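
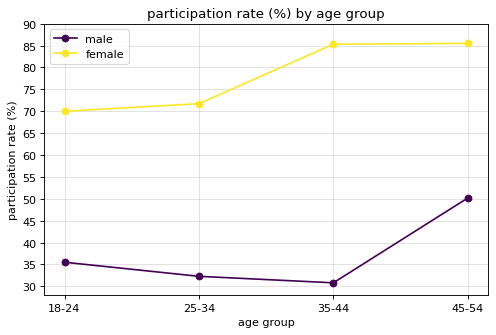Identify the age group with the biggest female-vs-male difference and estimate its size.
35-44, ≈ 55 %

35-44: female ≈ 85, male ≈ 30 → gap ≈ 55. Next-largest (25-34) is only ≈ 40.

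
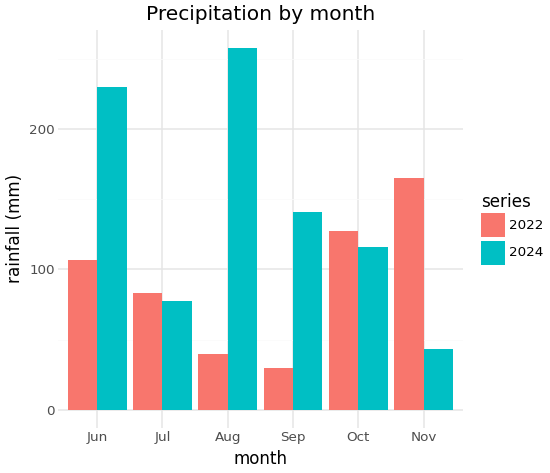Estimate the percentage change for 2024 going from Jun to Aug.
≈ +11.1%

Jun ≈ 225, Aug ≈ 250; (250 − 225) / 225 ≈ +11.1%.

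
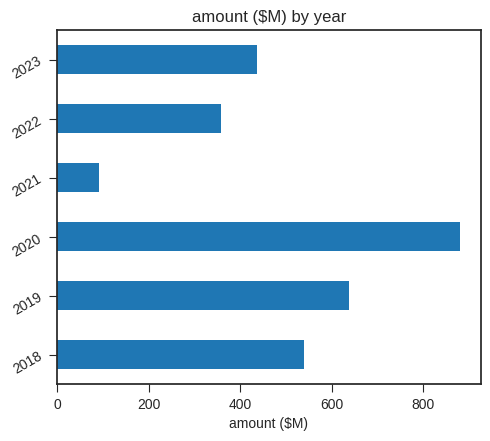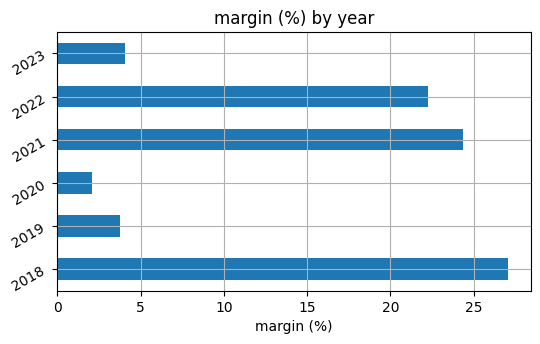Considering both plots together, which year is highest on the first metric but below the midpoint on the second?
Chart 2 median margin (%) ≈ 15; below-median years: 2019, 2020, 2023. Among those, 2020 has the highest amount ($M) (≈ 900).

2020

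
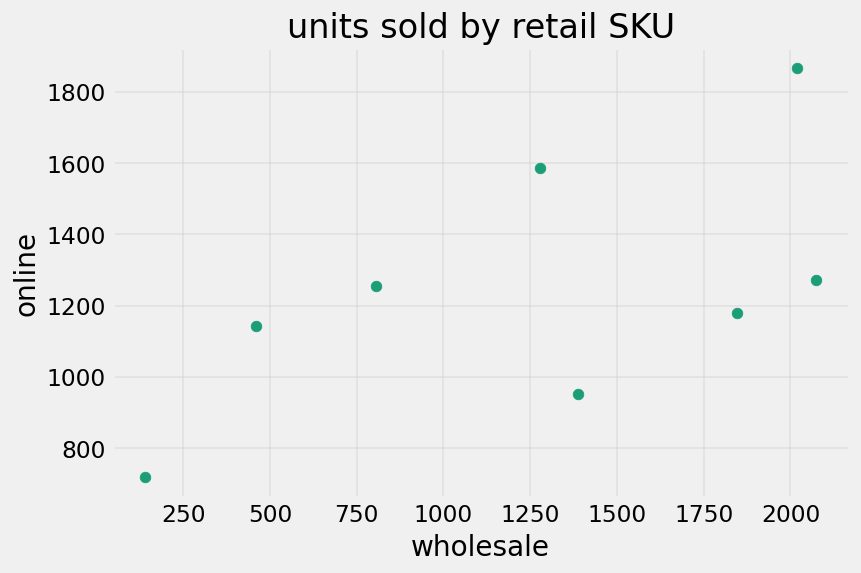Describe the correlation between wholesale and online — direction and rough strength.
positive, moderate

Points are positively correlated; moderate (|r| ≈ 0.6).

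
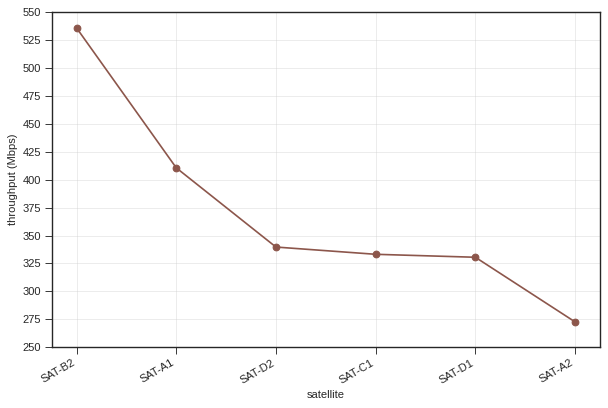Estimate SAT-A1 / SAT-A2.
≈ 1.45×

SAT-A1 ≈ 400, SAT-A2 ≈ 275; 400/275 ≈ 1.45.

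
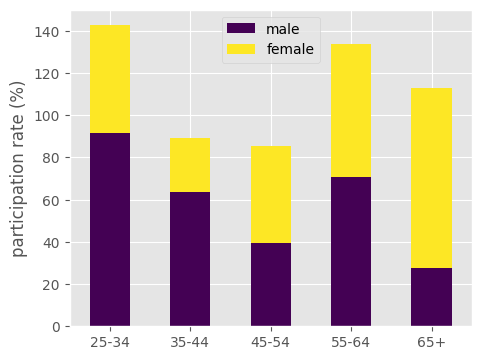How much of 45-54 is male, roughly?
≈ 40

male top ≈ 40, bottom ≈ 0; segment ≈ 40.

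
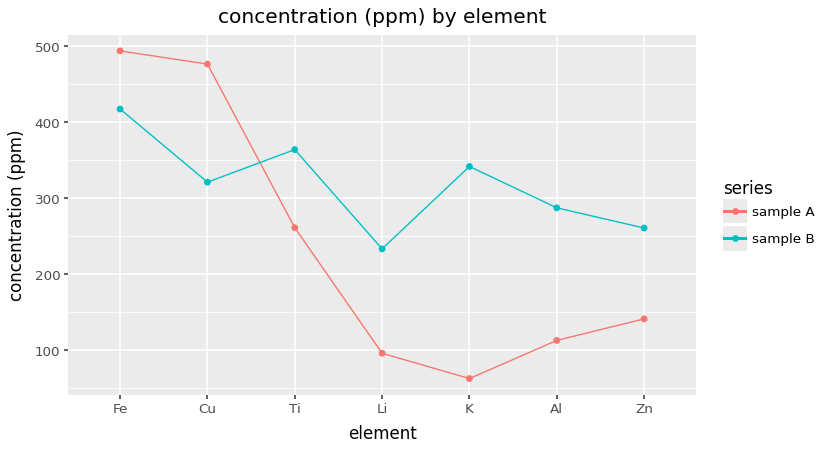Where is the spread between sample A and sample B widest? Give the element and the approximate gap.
K: sample A ≈ 50, sample B ≈ 350 → gap ≈ 300. Next-largest (Al) is only ≈ 200.

K, ≈ 300 ppm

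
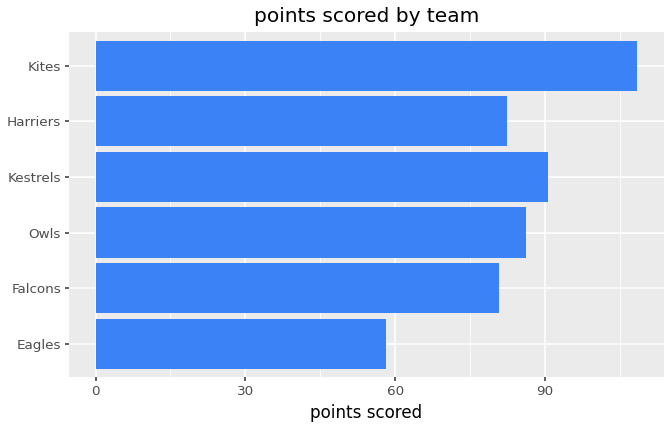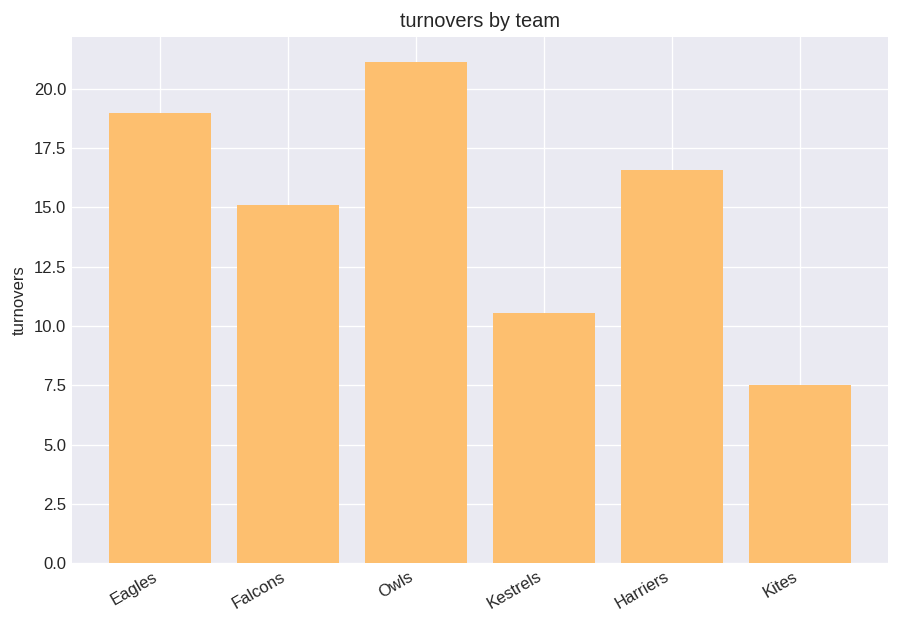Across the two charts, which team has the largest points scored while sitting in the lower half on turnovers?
Chart 2 median turnovers ≈ 16; below-median teams: Falcons, Kestrels, Kites. Among those, Kites has the highest points scored (≈ 110).

Kites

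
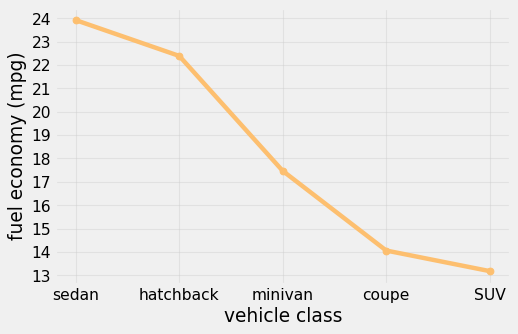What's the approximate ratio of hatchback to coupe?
≈ 1.57×

hatchback ≈ 22, coupe ≈ 14; 22/14 ≈ 1.57.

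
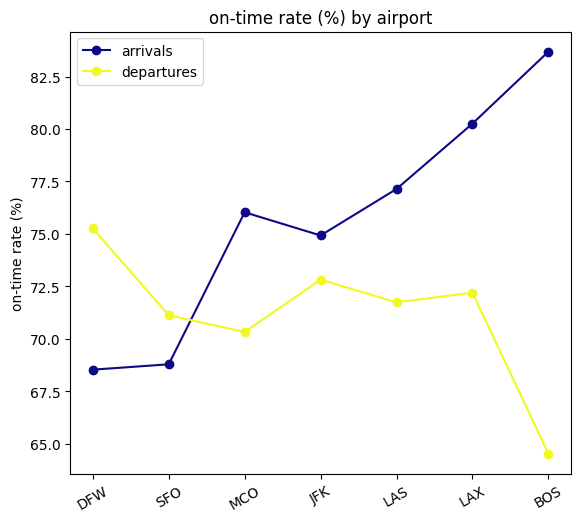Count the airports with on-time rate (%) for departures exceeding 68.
6

Above 68: DFW, SFO, MCO, JFK, LAS, LAX.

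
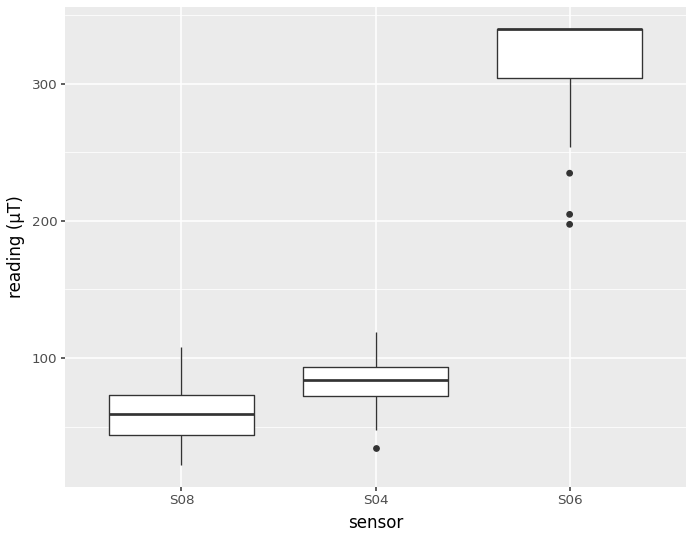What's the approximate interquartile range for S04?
Q3 ≈ 100, Q1 ≈ 75; IQR ≈ 25.

≈ 25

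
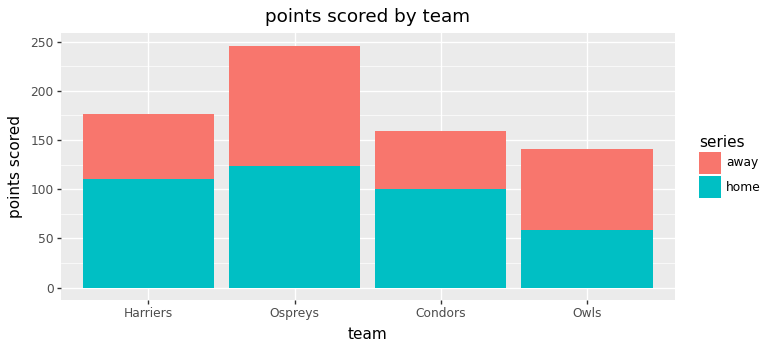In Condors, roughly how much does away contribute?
away top ≈ 150, bottom ≈ 100; segment ≈ 50.

≈ 50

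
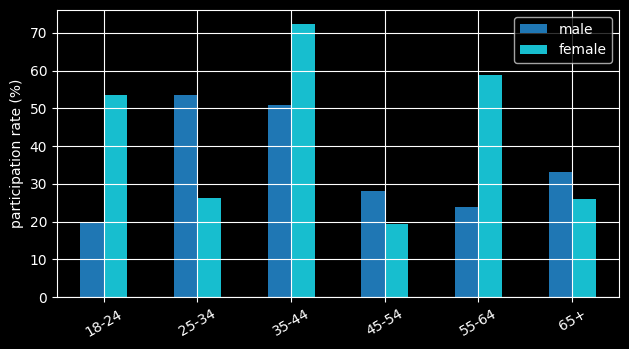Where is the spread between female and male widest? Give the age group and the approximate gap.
55-64: female ≈ 60, male ≈ 20 → gap ≈ 40. Next-largest (18-24) is only ≈ 30.

55-64, ≈ 40 %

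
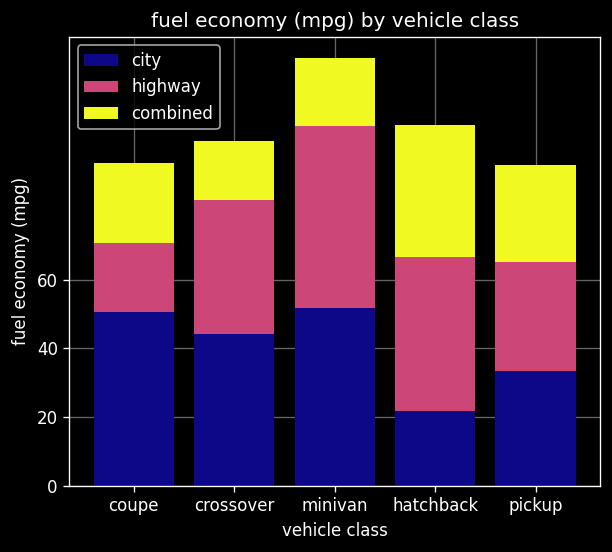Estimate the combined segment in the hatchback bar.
≈ 40

combined top ≈ 100, bottom ≈ 60; segment ≈ 40.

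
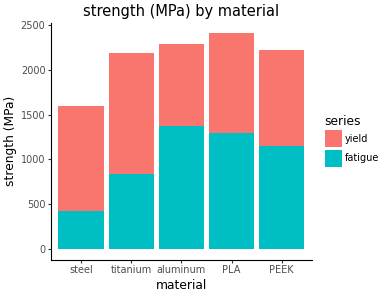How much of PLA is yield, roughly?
≈ 1000

yield top ≈ 2500, bottom ≈ 1500; segment ≈ 1000.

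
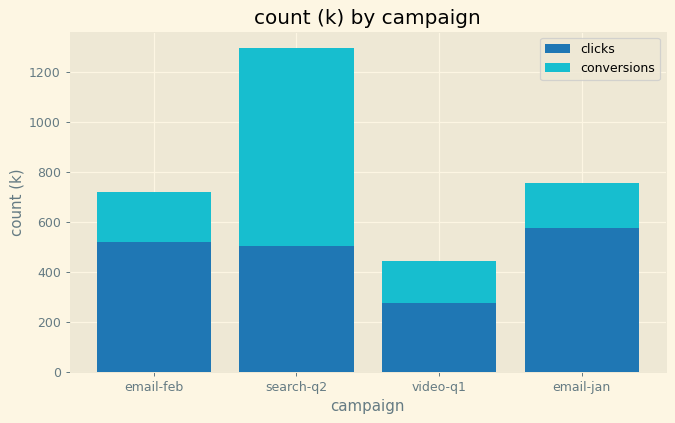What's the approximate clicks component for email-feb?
≈ 600

clicks top ≈ 600, bottom ≈ 0; segment ≈ 600.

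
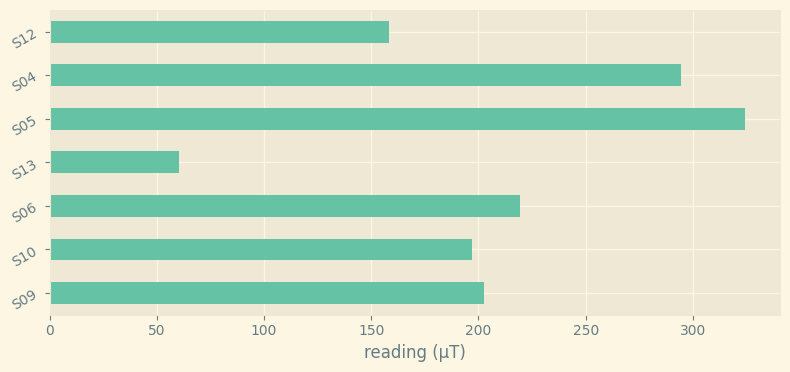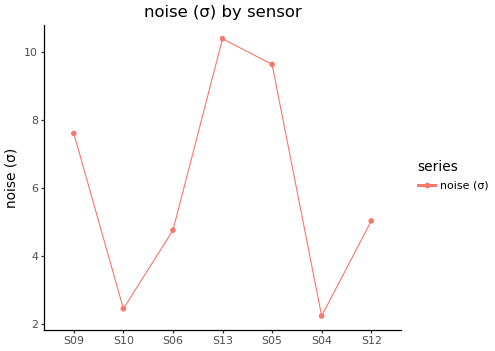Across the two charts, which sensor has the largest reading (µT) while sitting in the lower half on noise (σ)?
S04

Chart 2 median noise (σ) ≈ 5; below-median sensors: S10, S06, S04. Among those, S04 has the highest reading (µT) (≈ 300).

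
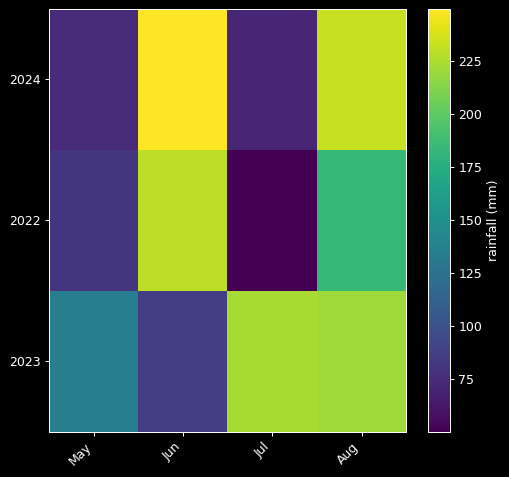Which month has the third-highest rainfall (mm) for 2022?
Top 4 for 2022: Jun ≈ 220, Aug ≈ 180, May ≈ 80, Jul ≈ 60.

May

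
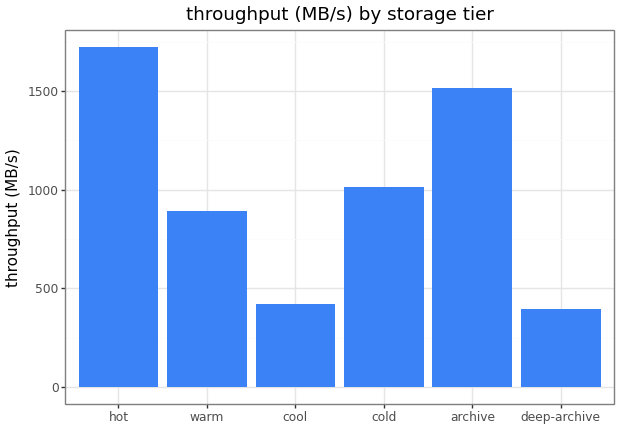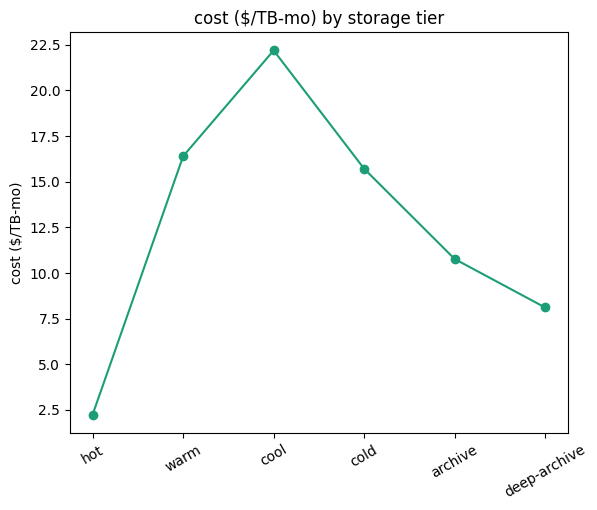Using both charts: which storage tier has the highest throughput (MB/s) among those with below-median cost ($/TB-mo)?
hot

Chart 2 median cost ($/TB-mo) ≈ 15; below-median storage tiers: hot, archive, deep-archive. Among those, hot has the highest throughput (MB/s) (≈ 1800).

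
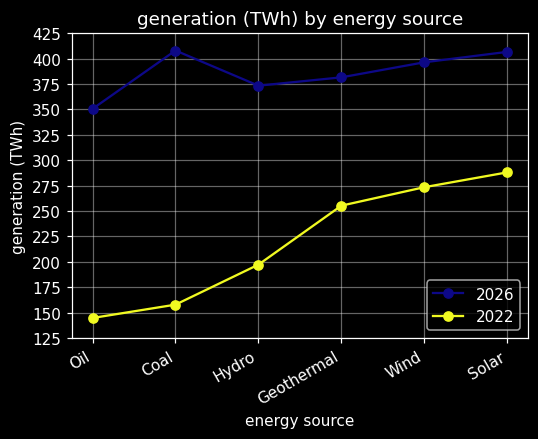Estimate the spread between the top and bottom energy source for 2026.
Max Coal ≈ 400, min Oil ≈ 350; range ≈ 50.

≈ 50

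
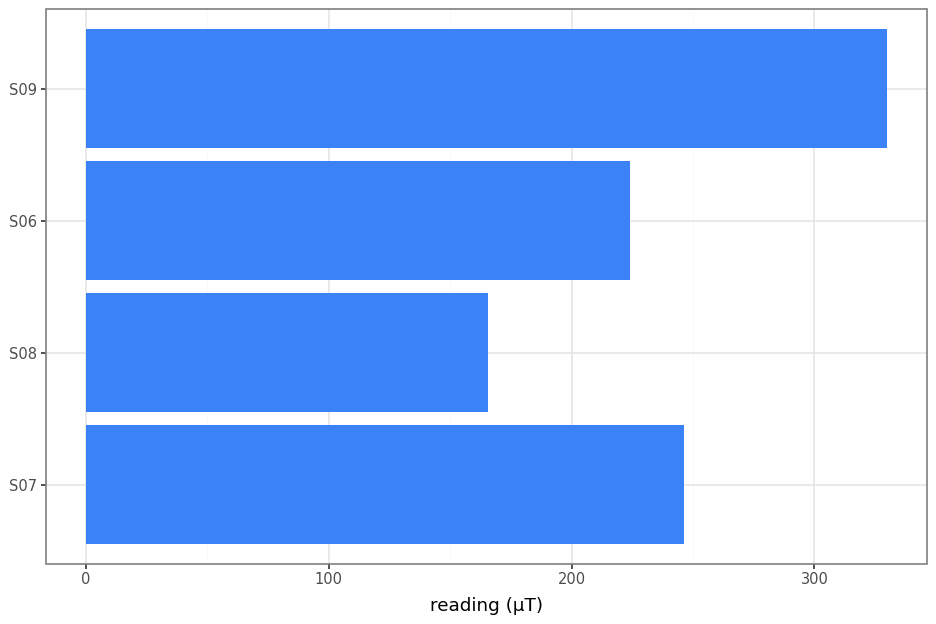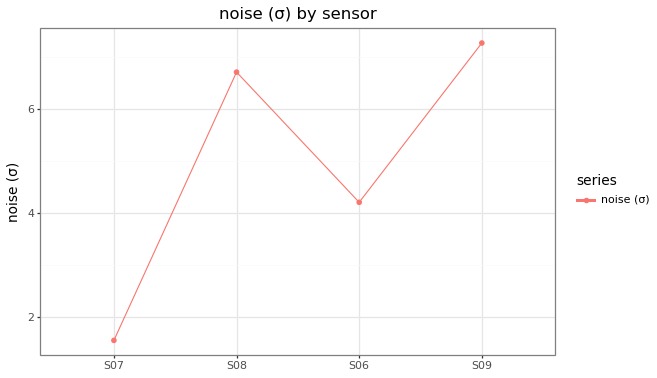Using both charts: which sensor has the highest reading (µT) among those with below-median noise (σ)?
Chart 2 median noise (σ) ≈ 5; below-median sensors: S07, S06. Among those, S07 has the highest reading (µT) (≈ 250).

S07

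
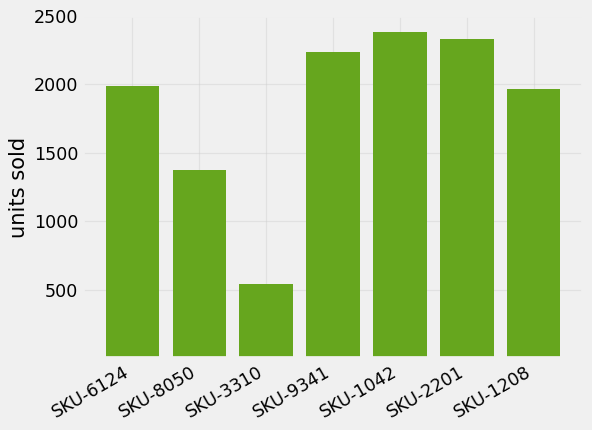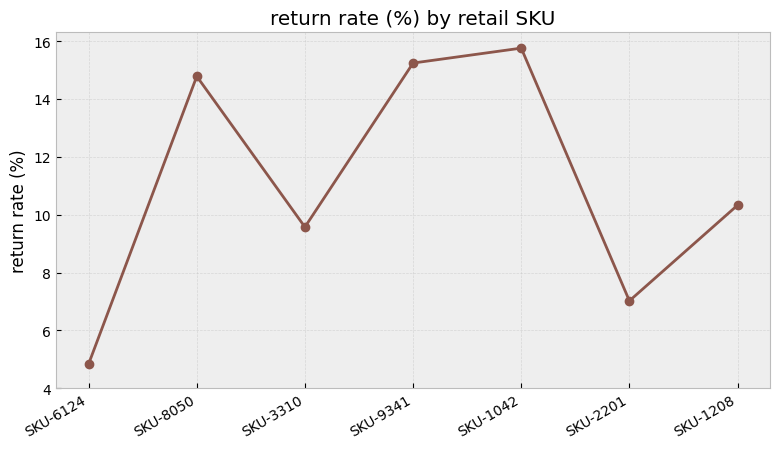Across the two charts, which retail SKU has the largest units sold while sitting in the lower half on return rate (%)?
SKU-2201

Chart 2 median return rate (%) ≈ 10; below-median retail SKUs: SKU-6124, SKU-3310, SKU-2201. Among those, SKU-2201 has the highest units sold (≈ 2500).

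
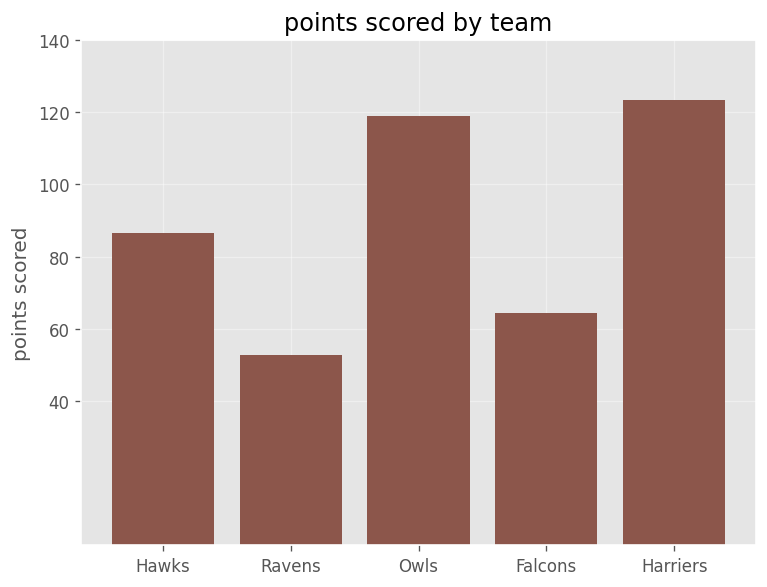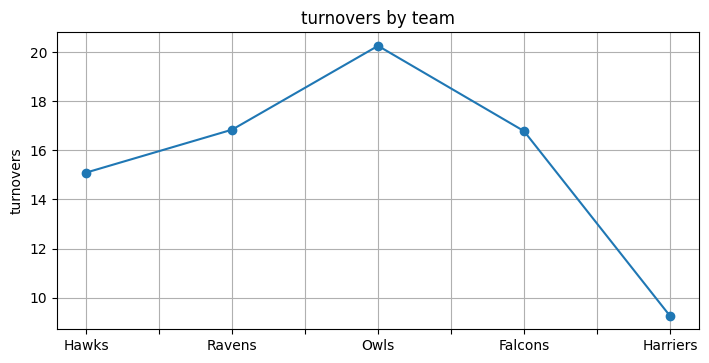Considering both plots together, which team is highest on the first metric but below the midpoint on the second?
Chart 2 median turnovers ≈ 16; below-median teams: Hawks, Harriers. Among those, Harriers has the highest points scored (≈ 120).

Harriers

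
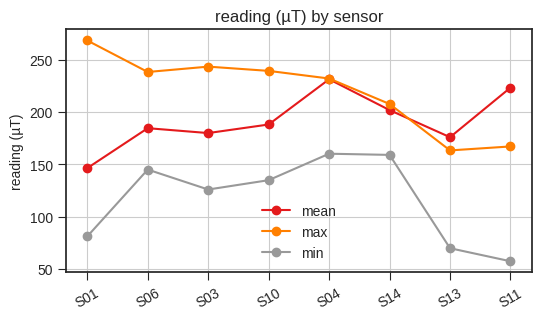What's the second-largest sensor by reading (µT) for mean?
Top 3 for mean: S04 ≈ 240, S11 ≈ 220, S14 ≈ 200.

S11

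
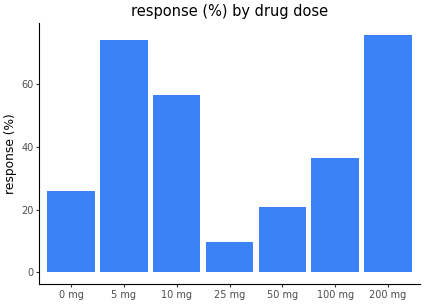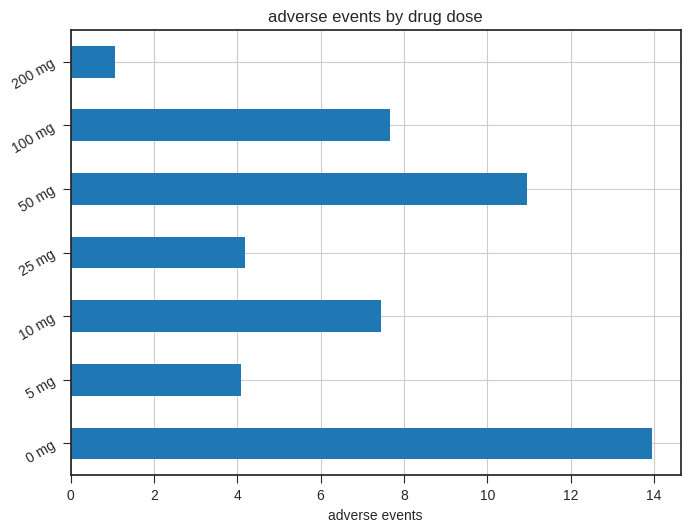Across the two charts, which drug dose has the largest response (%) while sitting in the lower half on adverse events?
200 mg

Chart 2 median adverse events ≈ 8; below-median drug doses: 5 mg, 25 mg, 200 mg. Among those, 200 mg has the highest response (%) (≈ 80).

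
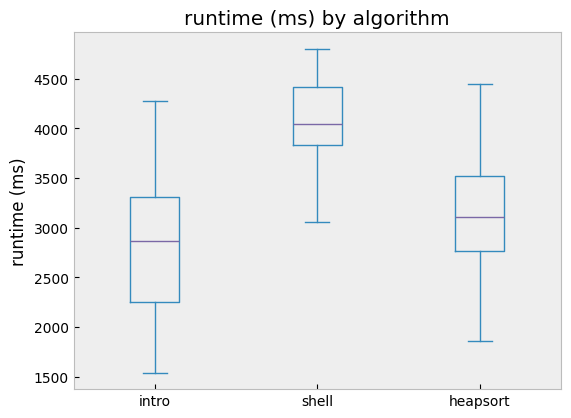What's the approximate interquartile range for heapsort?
≈ 800

Q3 ≈ 3600, Q1 ≈ 2800; IQR ≈ 800.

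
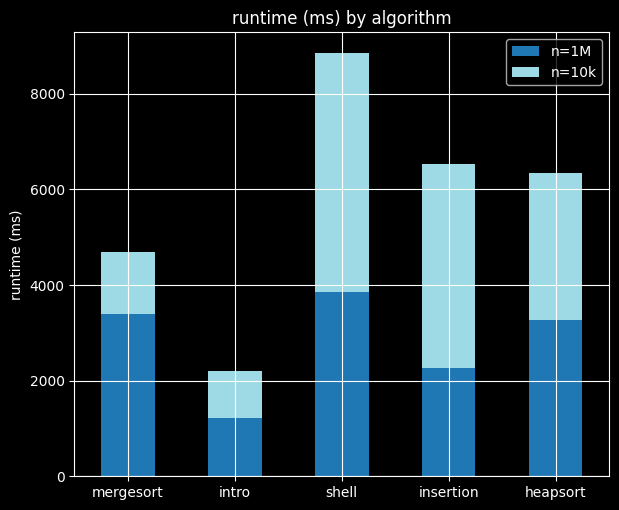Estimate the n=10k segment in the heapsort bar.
≈ 3000

n=10k top ≈ 6000, bottom ≈ 3000; segment ≈ 3000.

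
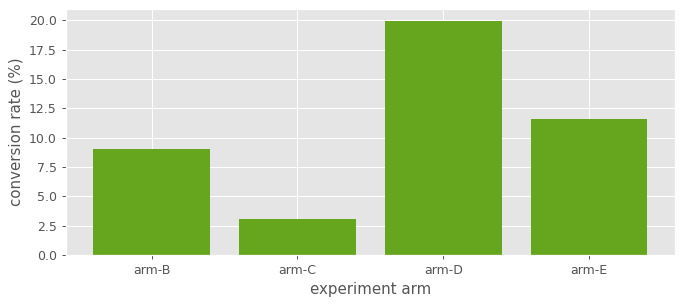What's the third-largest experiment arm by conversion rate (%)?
Top 4: arm-D ≈ 20, arm-E ≈ 12, arm-B ≈ 10, arm-C ≈ 4.

arm-B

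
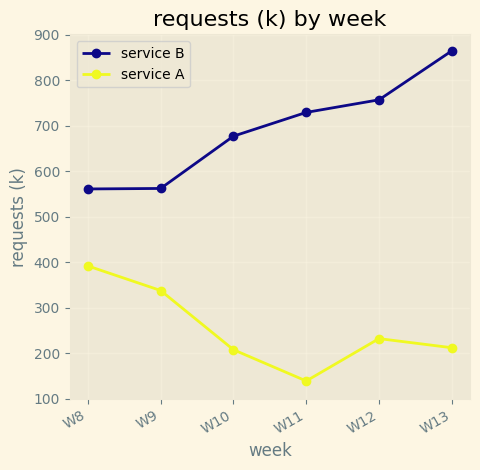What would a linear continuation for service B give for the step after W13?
Last three: 700, 800, 900 → slope ≈ 100/step → next ≈ 1000.

≈ 1000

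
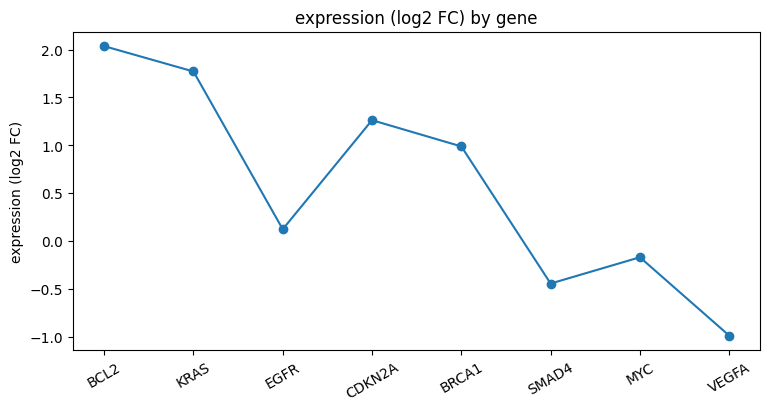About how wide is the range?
≈ 3.0

Max BCL2 ≈ 2.0, min VEGFA ≈ -1.0; range ≈ 3.0.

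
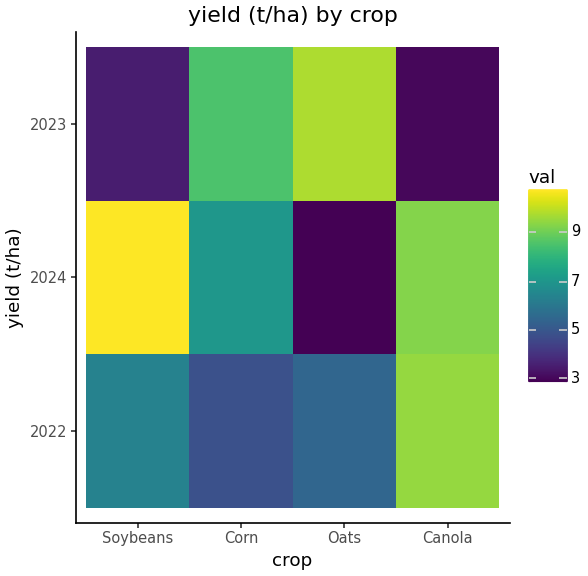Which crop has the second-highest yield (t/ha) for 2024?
Canola

Top 3 for 2024: Soybeans ≈ 11, Canola ≈ 9, Corn ≈ 7.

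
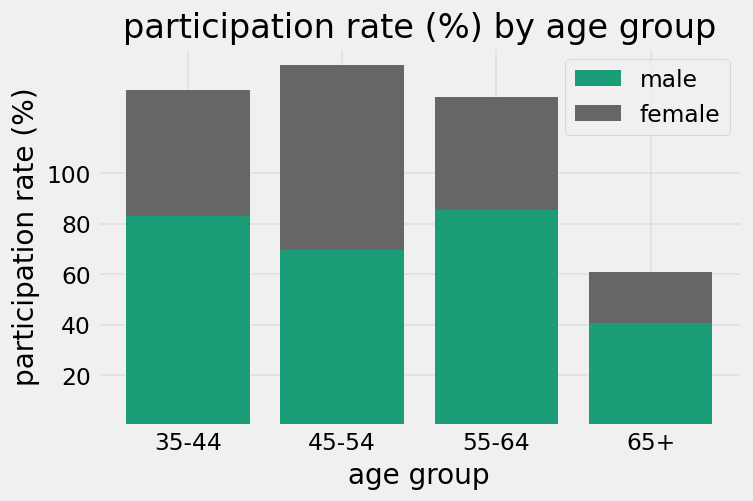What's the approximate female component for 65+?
≈ 20

female top ≈ 60, bottom ≈ 40; segment ≈ 20.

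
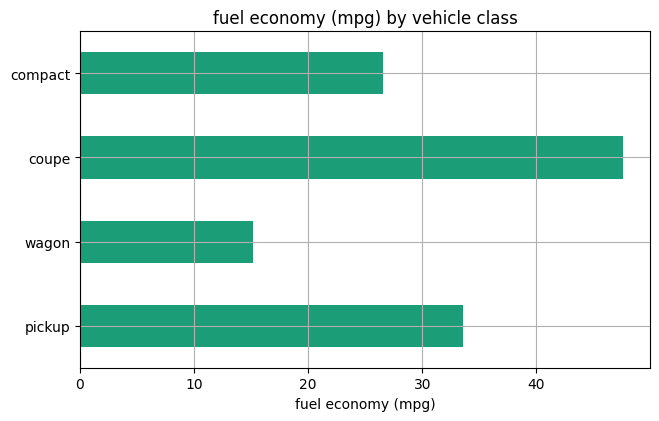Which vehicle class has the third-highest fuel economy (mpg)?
compact

Top 4: coupe ≈ 50, pickup ≈ 35, compact ≈ 25, wagon ≈ 15.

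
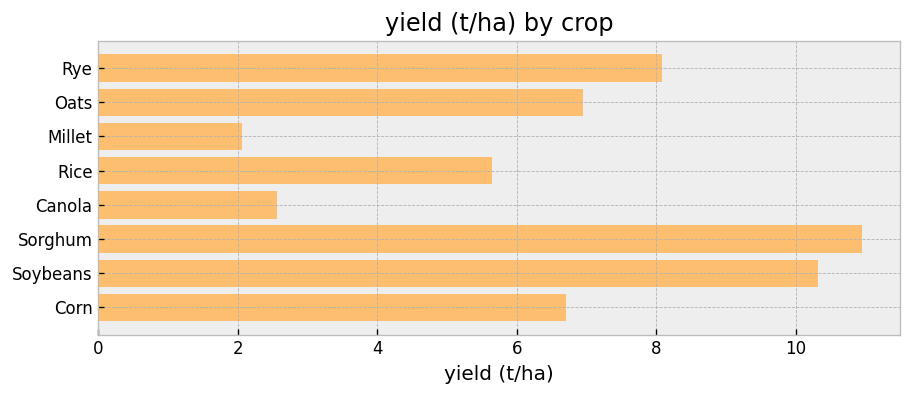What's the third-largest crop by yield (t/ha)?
Top 4: Sorghum ≈ 11, Soybeans ≈ 10, Rye ≈ 8, Oats ≈ 7.

Rye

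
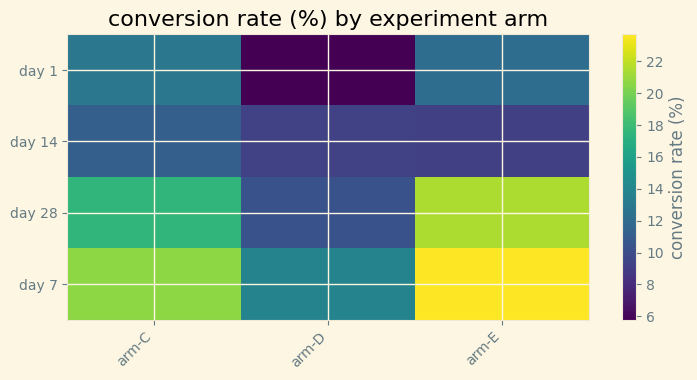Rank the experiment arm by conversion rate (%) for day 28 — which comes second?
arm-C

Top 3 for day 28: arm-E ≈ 22, arm-C ≈ 18, arm-D ≈ 10.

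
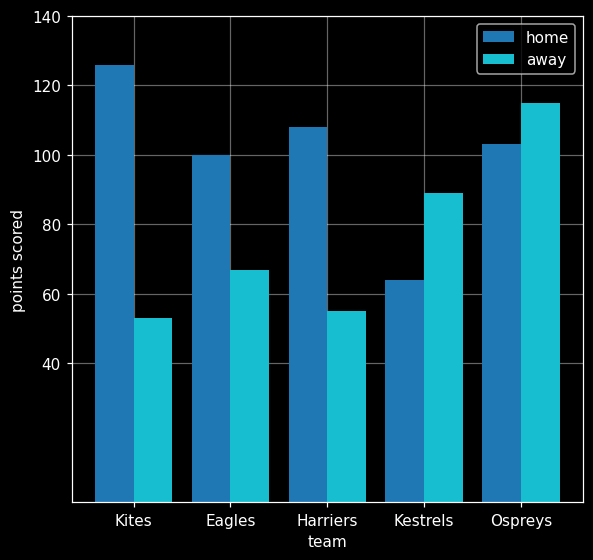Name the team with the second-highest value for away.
Top 3 for away: Ospreys ≈ 120, Kestrels ≈ 80, Eagles ≈ 60.

Kestrels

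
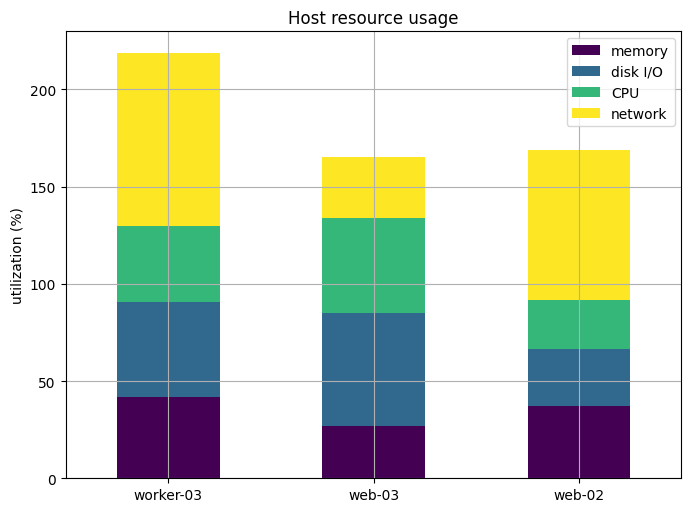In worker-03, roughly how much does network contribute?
≈ 100

network top ≈ 220, bottom ≈ 120; segment ≈ 100.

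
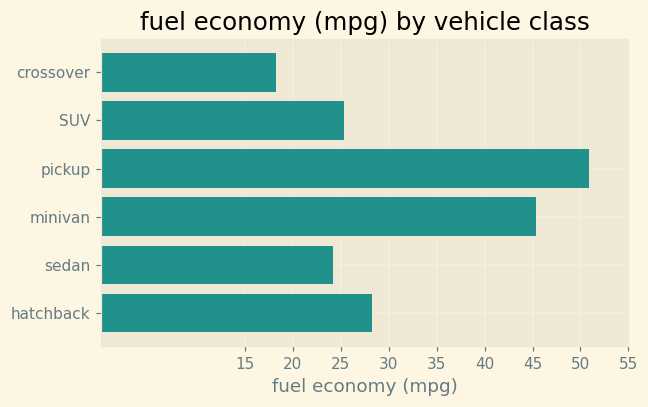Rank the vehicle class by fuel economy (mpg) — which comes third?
Top 4: pickup ≈ 50, minivan ≈ 45, hatchback ≈ 30, SUV ≈ 25.

hatchback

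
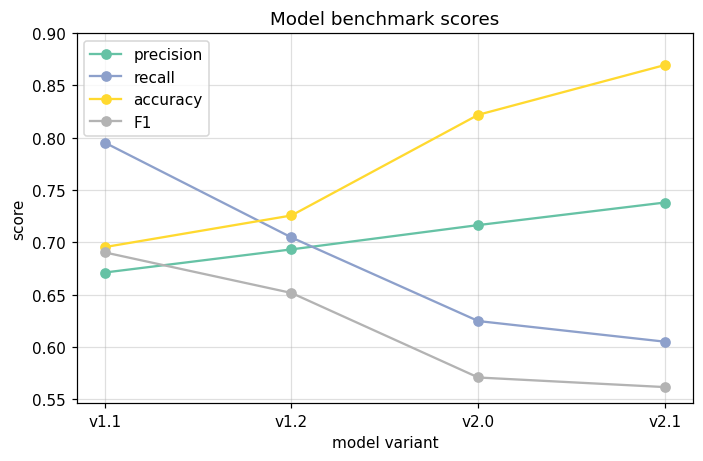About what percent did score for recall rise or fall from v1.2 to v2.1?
≈ -14.3%

v1.2 ≈ 0.70, v2.1 ≈ 0.60; (0.60 − 0.70) / 0.70 ≈ -14.3%.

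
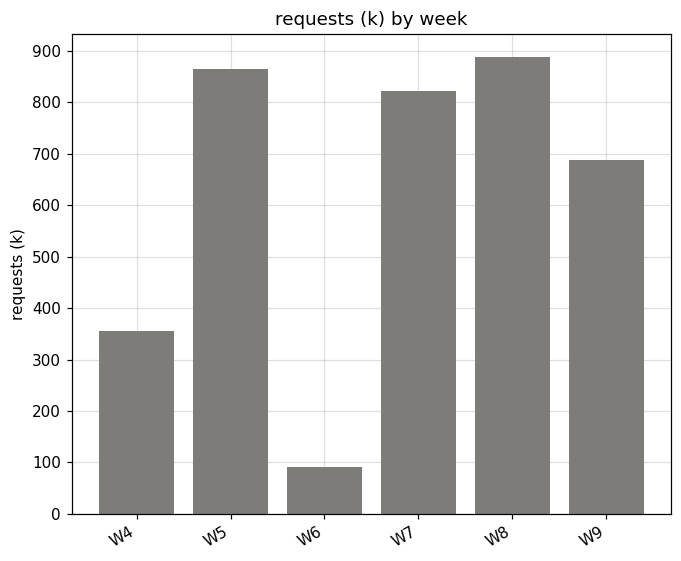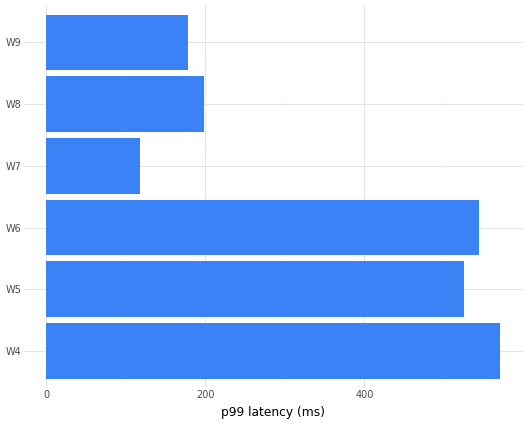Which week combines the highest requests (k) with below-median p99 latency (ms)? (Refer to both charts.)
W8

Chart 2 median p99 latency (ms) ≈ 400; below-median weeks: W7, W8, W9. Among those, W8 has the highest requests (k) (≈ 900).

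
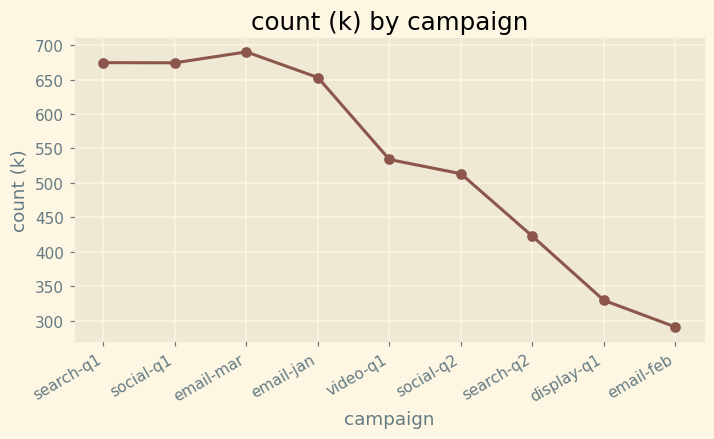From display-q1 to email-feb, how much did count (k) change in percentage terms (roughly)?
display-q1 ≈ 350, email-feb ≈ 300; (300 − 350) / 350 ≈ -14.3%.

≈ -14.3%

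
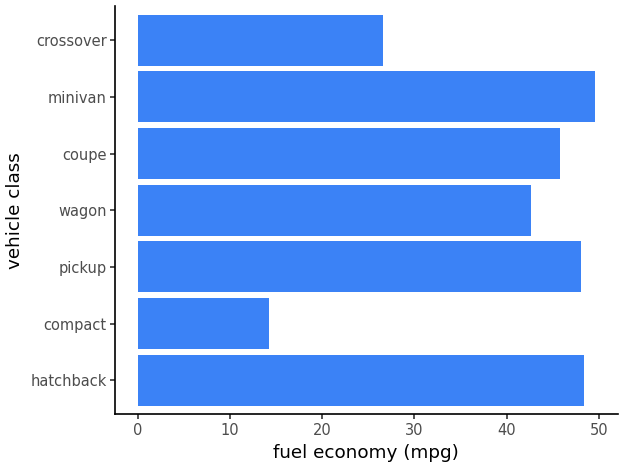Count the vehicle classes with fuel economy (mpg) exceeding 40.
Above 40: hatchback, pickup, wagon, coupe, minivan.

5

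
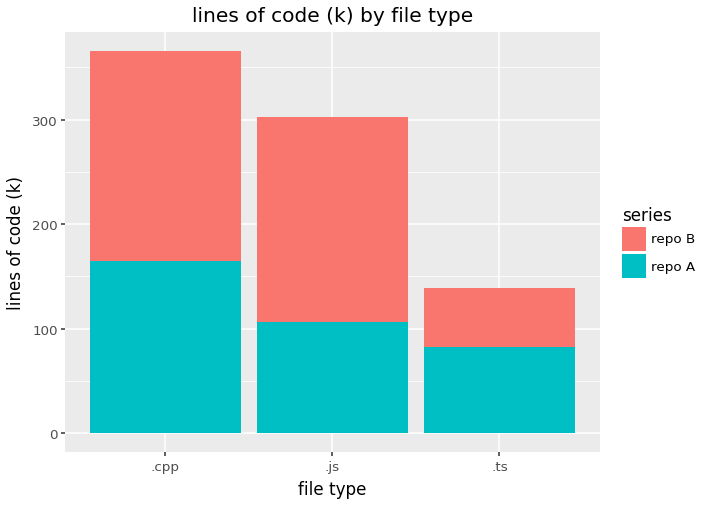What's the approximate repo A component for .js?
≈ 100

repo A top ≈ 100, bottom ≈ 0; segment ≈ 100.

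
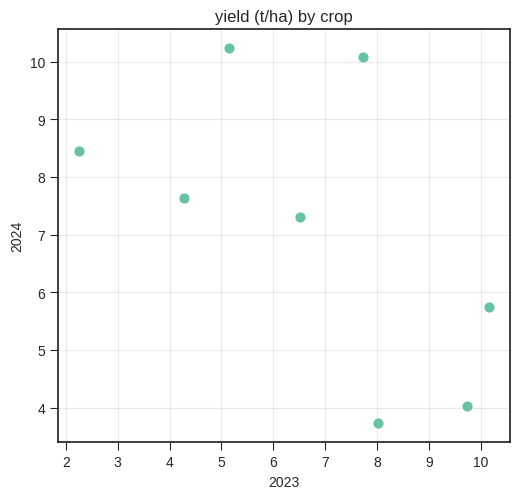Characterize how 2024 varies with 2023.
negative, moderate

Points are negatively correlated; moderate (|r| ≈ 0.6).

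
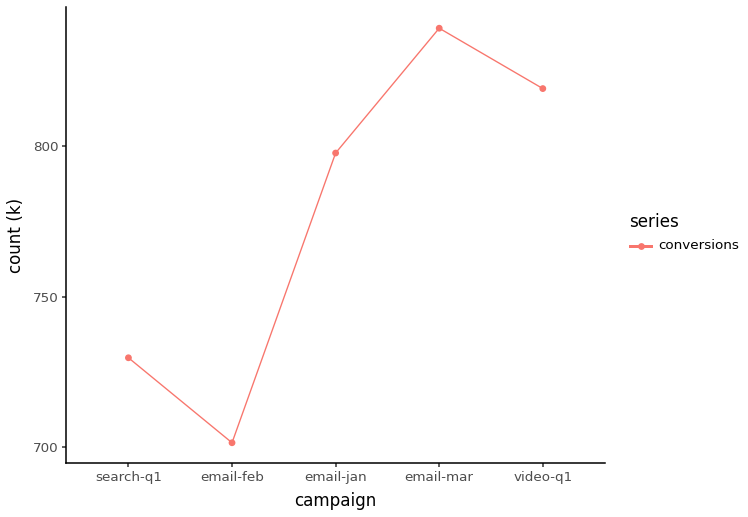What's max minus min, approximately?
Max email-mar ≈ 840, min email-feb ≈ 700; range ≈ 140.

≈ 140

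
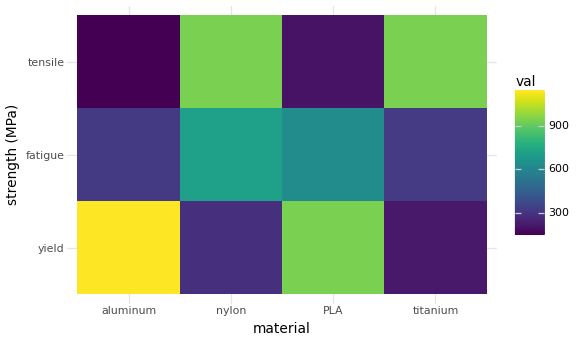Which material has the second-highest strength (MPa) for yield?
Top 3 for yield: aluminum ≈ 1200, PLA ≈ 1000, nylon ≈ 300.

PLA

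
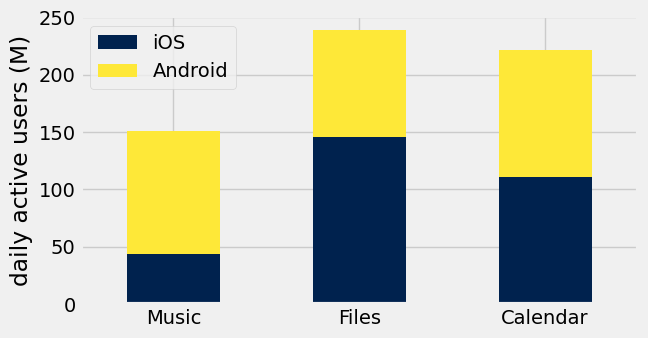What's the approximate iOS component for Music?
iOS top ≈ 40, bottom ≈ 0; segment ≈ 40.

≈ 40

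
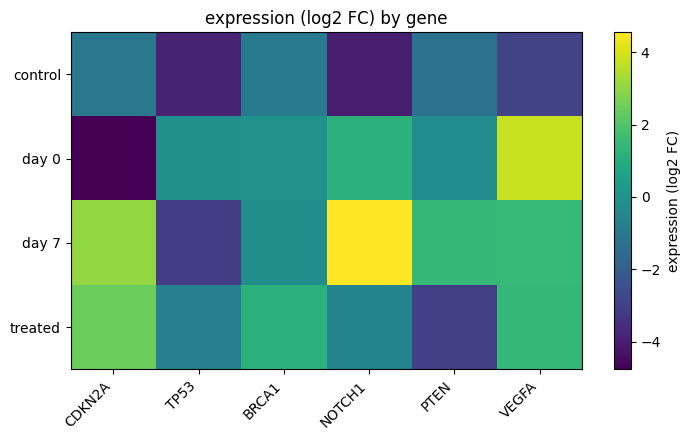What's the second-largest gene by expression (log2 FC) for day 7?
Top 3 for day 7: NOTCH1 ≈ 5, CDKN2A ≈ 3, VEGFA ≈ 1.

CDKN2A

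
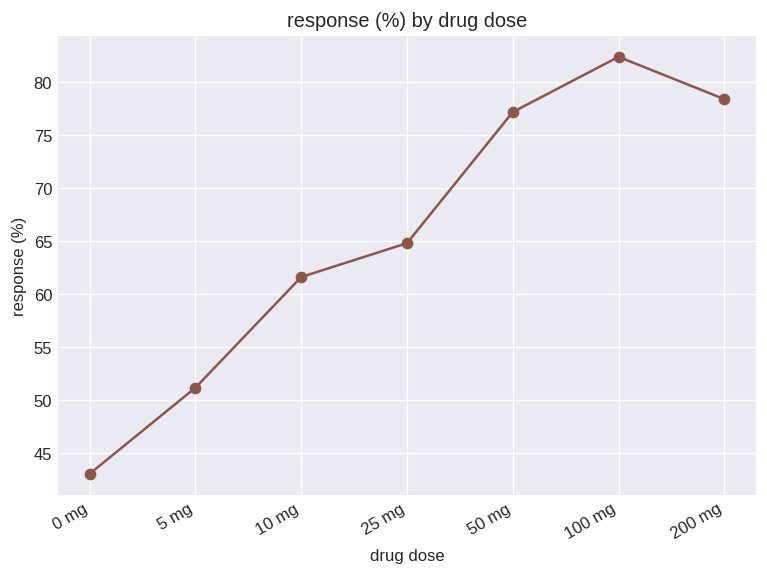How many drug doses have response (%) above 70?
Above 70: 50 mg, 100 mg, 200 mg.

3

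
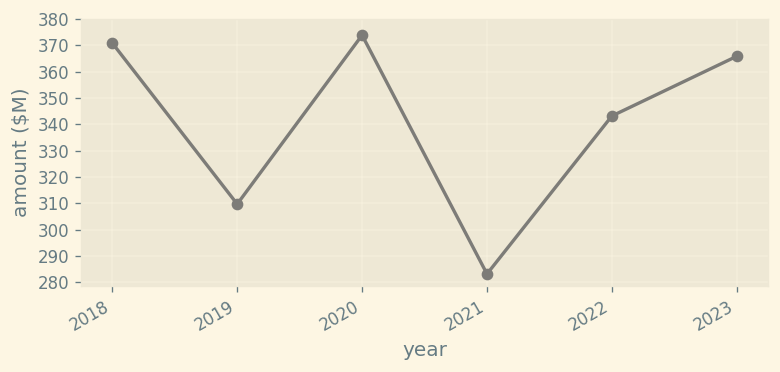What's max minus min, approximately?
Max 2020 ≈ 370, min 2021 ≈ 280; range ≈ 90.

≈ 90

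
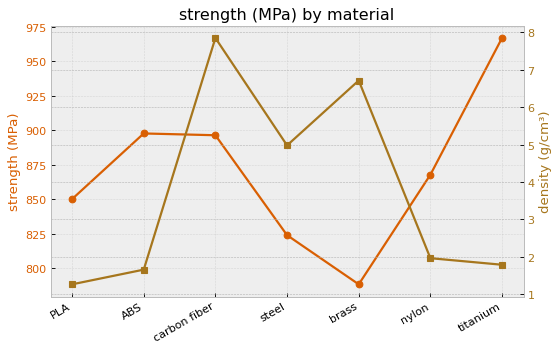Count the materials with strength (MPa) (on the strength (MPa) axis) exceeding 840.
Above 840: PLA, ABS, carbon fiber, nylon, titanium.

5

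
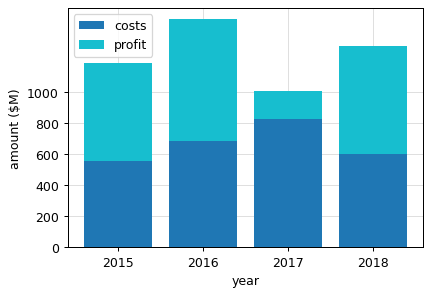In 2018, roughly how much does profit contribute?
≈ 800

profit top ≈ 1400, bottom ≈ 600; segment ≈ 800.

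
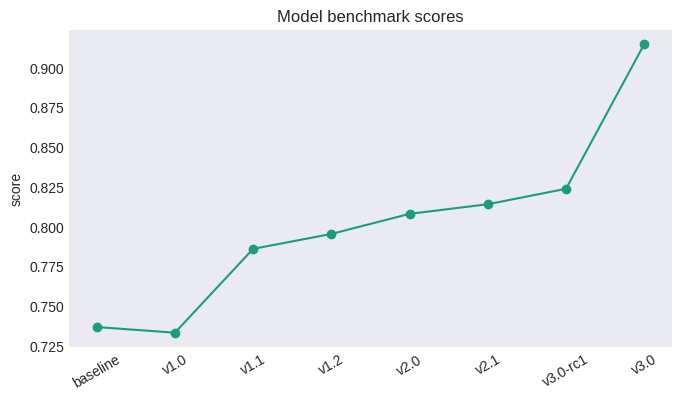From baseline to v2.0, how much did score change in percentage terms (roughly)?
baseline ≈ 0.74, v2.0 ≈ 0.80; (0.80 − 0.74) / 0.74 ≈ +8.1%.

≈ +8.1%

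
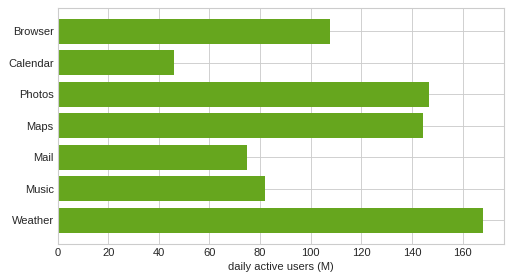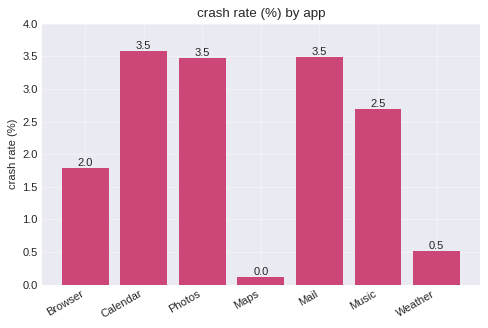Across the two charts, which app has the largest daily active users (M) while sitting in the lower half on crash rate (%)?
Chart 2 median crash rate (%) ≈ 2.5; below-median apps: Browser, Maps, Weather. Among those, Weather has the highest daily active users (M) (≈ 160).

Weather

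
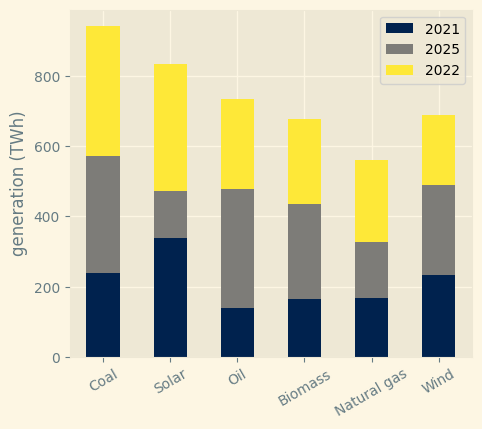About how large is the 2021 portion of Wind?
2021 top ≈ 200, bottom ≈ 0; segment ≈ 200.

≈ 200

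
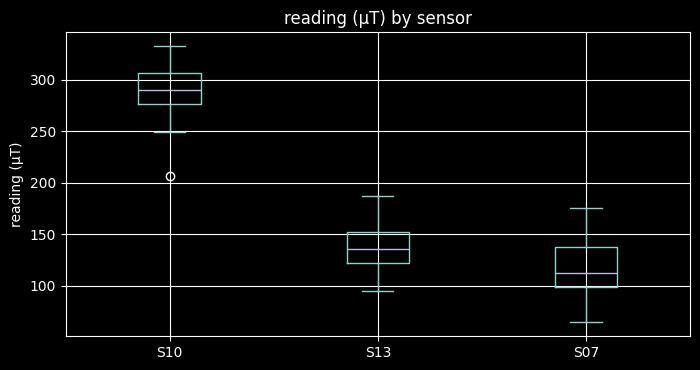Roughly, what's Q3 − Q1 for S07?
≈ 40

Q3 ≈ 140, Q1 ≈ 100; IQR ≈ 40.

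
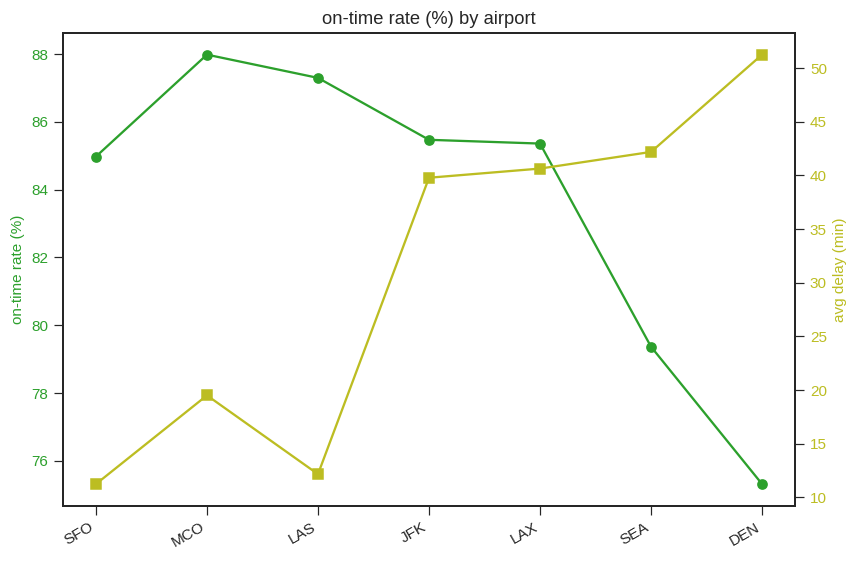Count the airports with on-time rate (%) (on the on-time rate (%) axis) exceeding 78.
Above 78: SFO, MCO, LAS, JFK, LAX, SEA.

6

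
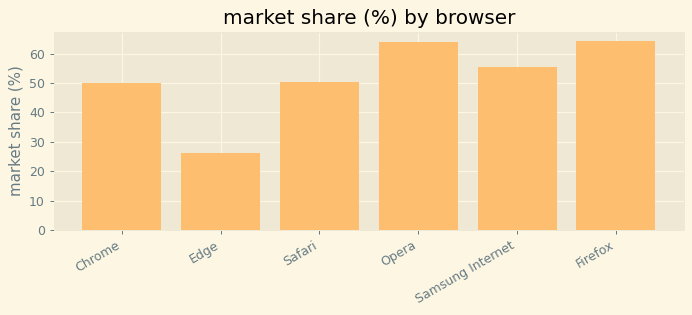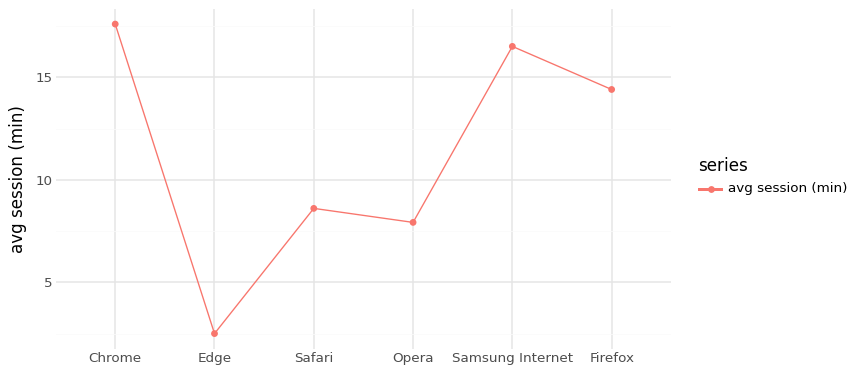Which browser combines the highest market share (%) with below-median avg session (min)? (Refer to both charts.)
Opera

Chart 2 median avg session (min) ≈ 12; below-median browsers: Edge, Safari, Opera. Among those, Opera has the highest market share (%) (≈ 60).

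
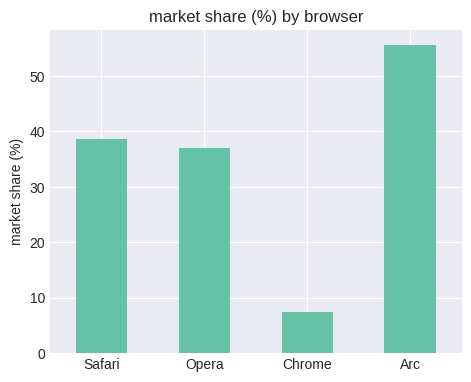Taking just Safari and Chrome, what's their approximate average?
≈ 22

(40 + 5) / 2 ≈ 22.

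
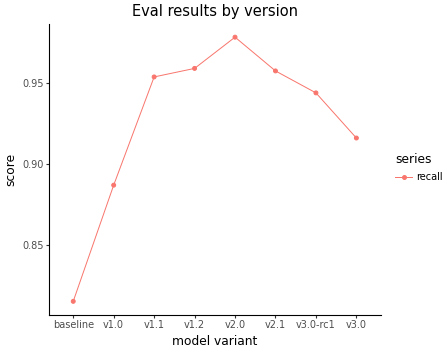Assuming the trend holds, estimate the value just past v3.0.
≈ 0.9

Last three: 0.96, 0.94, 0.92 → slope ≈ -0.02/step → next ≈ 0.9.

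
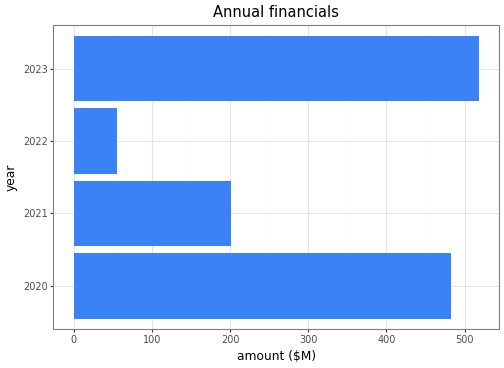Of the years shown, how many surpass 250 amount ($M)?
2

Above 250: 2020, 2023.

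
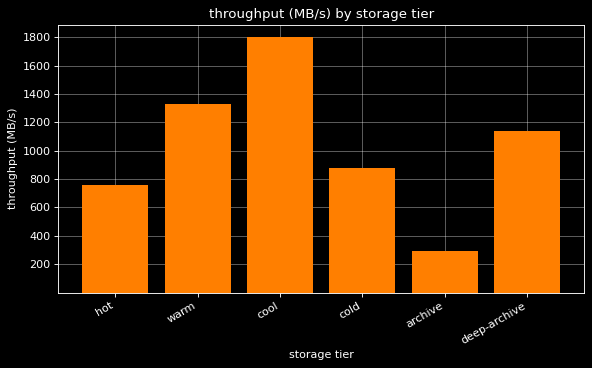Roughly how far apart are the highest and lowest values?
≈ 1600

Max cool ≈ 1800, min archive ≈ 200; range ≈ 1600.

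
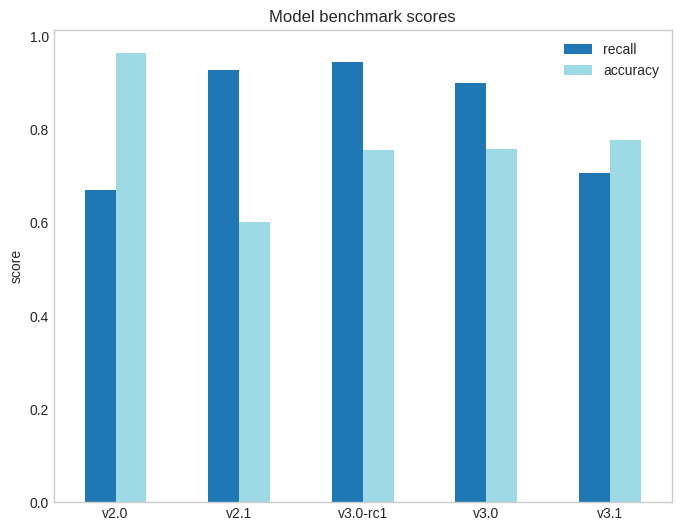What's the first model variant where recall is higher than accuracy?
v2.1

v2.0: recall ≈ 0.7 vs accuracy ≈ 1.0 (not yet); v2.1: recall ≈ 0.9 vs accuracy ≈ 0.6 (first crossover).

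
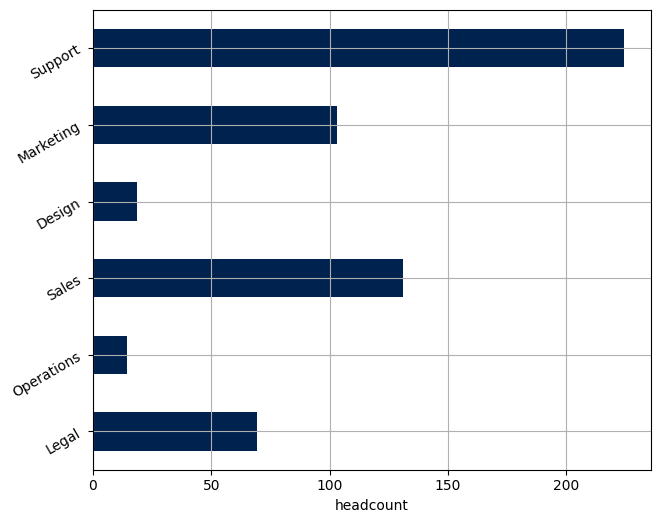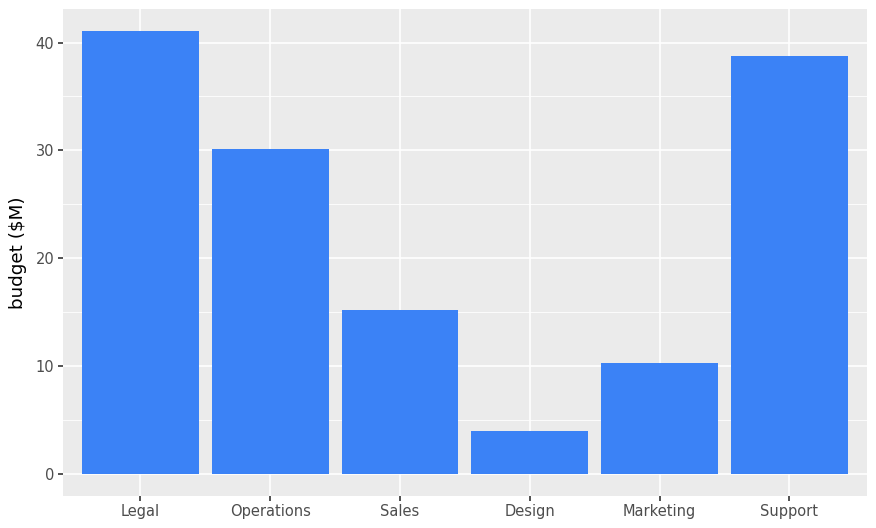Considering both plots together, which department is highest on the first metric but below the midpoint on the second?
Chart 2 median budget ($M) ≈ 25; below-median departments: Sales, Design, Marketing. Among those, Sales has the highest headcount (≈ 125).

Sales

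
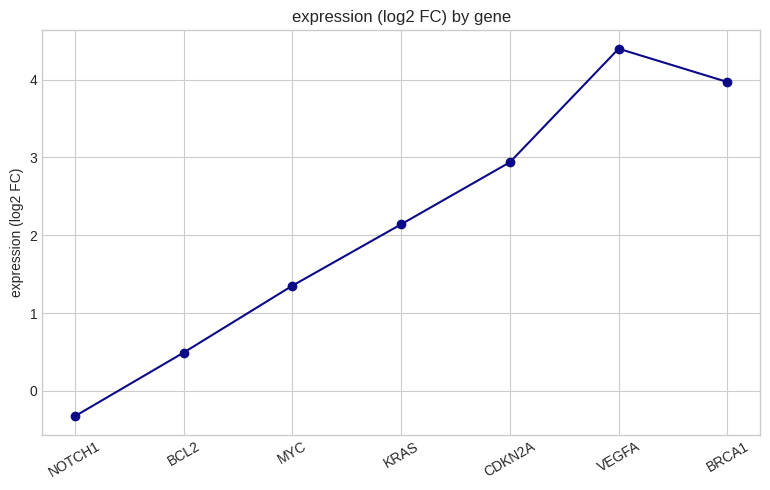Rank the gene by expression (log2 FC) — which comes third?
CDKN2A

Top 4: VEGFA ≈ 4.5, BRCA1 ≈ 4.0, CDKN2A ≈ 3.0, KRAS ≈ 2.0.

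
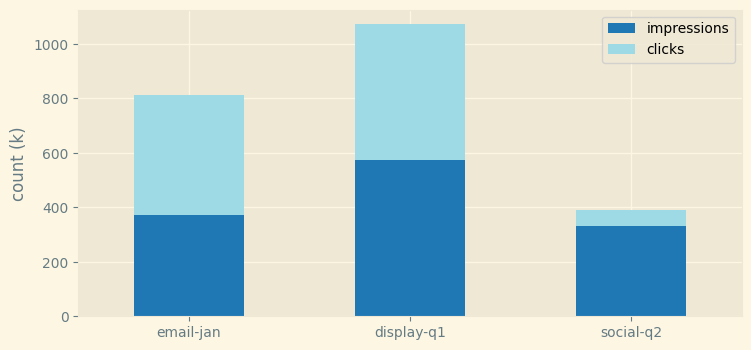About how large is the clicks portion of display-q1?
clicks top ≈ 1100, bottom ≈ 600; segment ≈ 500.

≈ 500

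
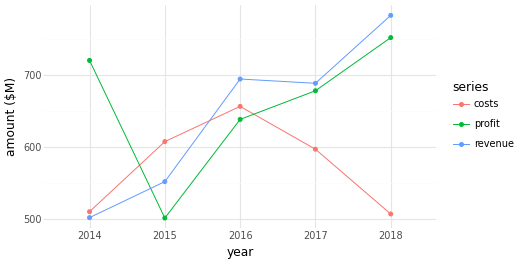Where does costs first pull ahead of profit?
2014: costs ≈ 500 vs profit ≈ 725 (not yet); 2015: costs ≈ 600 vs profit ≈ 500 (first crossover).

2015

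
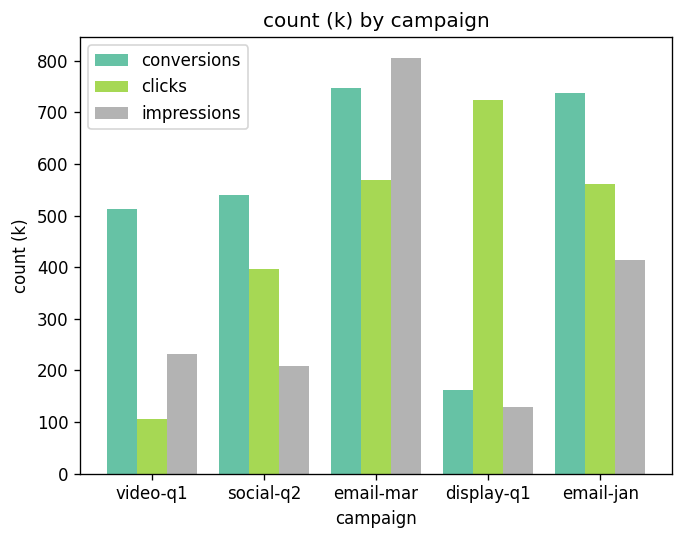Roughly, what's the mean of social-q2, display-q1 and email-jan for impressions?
≈ 233

(200 + 100 + 400) / 3 ≈ 233.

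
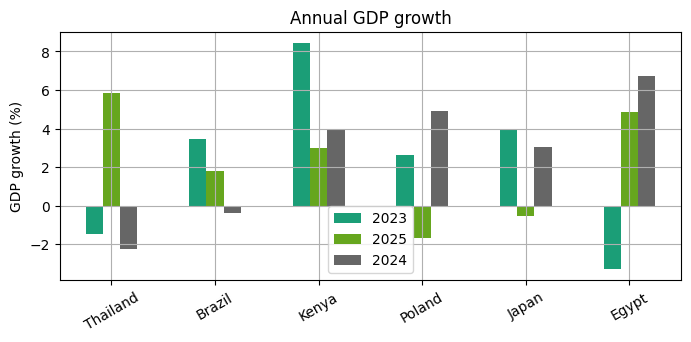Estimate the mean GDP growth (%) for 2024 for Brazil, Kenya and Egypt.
≈ 4

(0 + 4 + 7) / 3 ≈ 4.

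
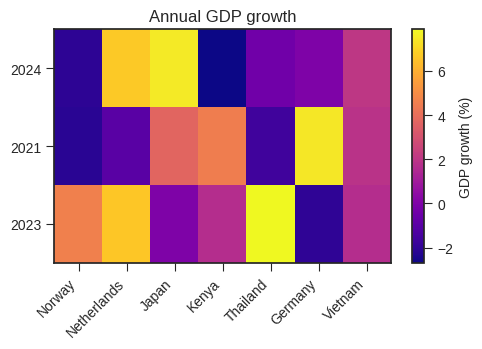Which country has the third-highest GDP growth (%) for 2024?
Top 4 for 2024: Japan ≈ 8, Netherlands ≈ 7, Vietnam ≈ 2, Germany ≈ 0.

Vietnam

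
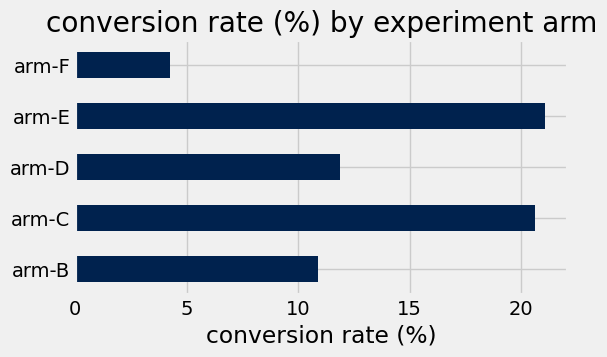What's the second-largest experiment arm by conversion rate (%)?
Top 3: arm-E ≈ 22, arm-C ≈ 20, arm-D ≈ 12.

arm-C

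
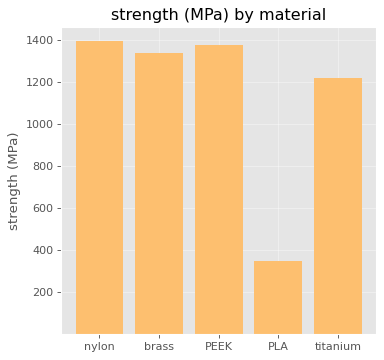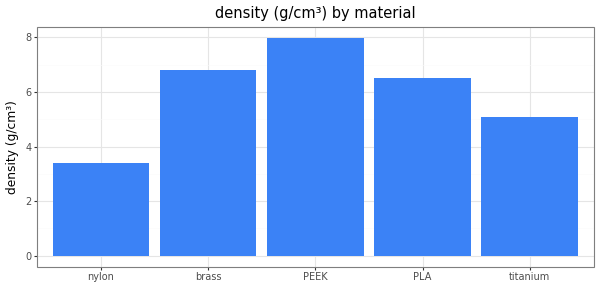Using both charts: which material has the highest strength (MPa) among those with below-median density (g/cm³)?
nylon

Chart 2 median density (g/cm³) ≈ 7; below-median materials: nylon, titanium. Among those, nylon has the highest strength (MPa) (≈ 1400).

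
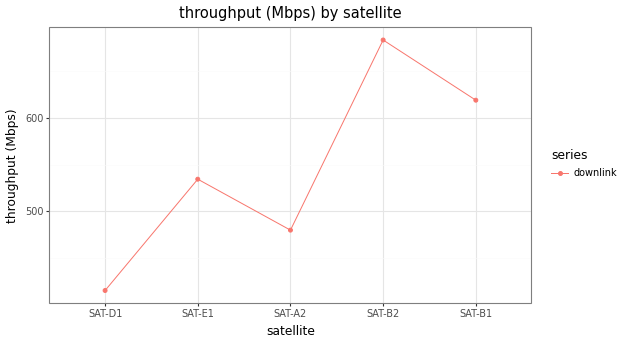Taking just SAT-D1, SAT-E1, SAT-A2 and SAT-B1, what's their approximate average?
≈ 512

(425 + 525 + 475 + 625) / 4 ≈ 512.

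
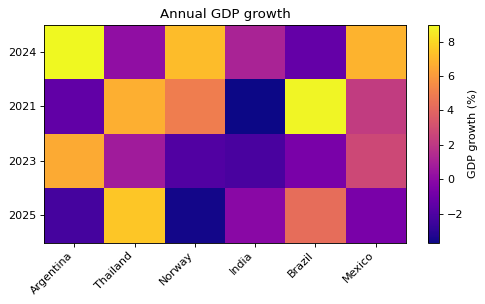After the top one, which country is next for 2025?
Brazil

Top 3 for 2025: Thailand ≈ 8, Brazil ≈ 4, India ≈ 0.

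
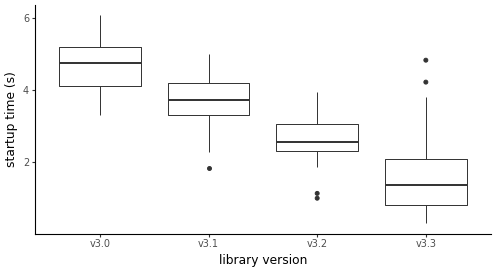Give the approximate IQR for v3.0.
Q3 ≈ 5.0, Q1 ≈ 4.0; IQR ≈ 1.0.

≈ 1.0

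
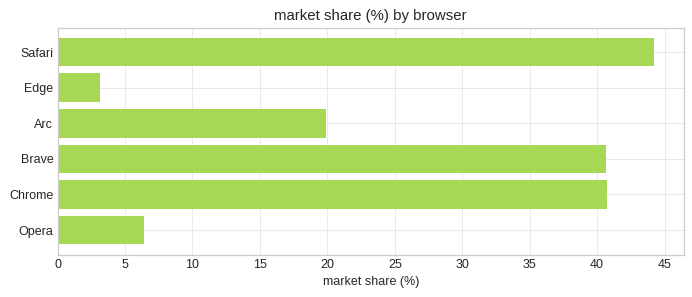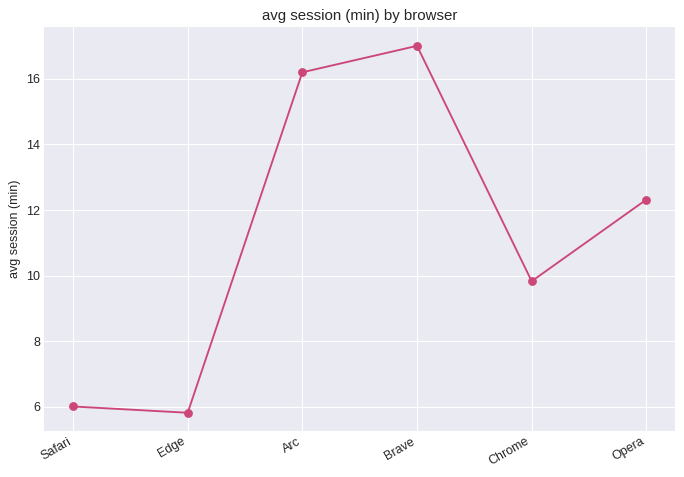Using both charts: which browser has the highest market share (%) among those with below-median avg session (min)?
Safari

Chart 2 median avg session (min) ≈ 12; below-median browsers: Safari, Edge, Chrome. Among those, Safari has the highest market share (%) (≈ 45).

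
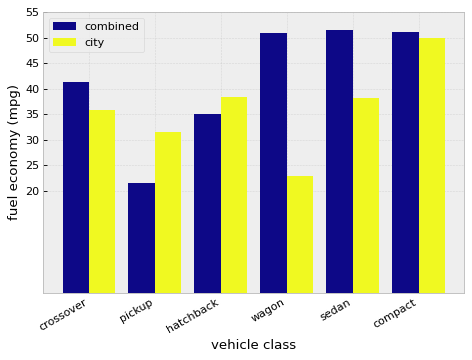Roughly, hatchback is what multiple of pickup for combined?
≈ 1.75×

hatchback ≈ 35, pickup ≈ 20; 35/20 ≈ 1.75.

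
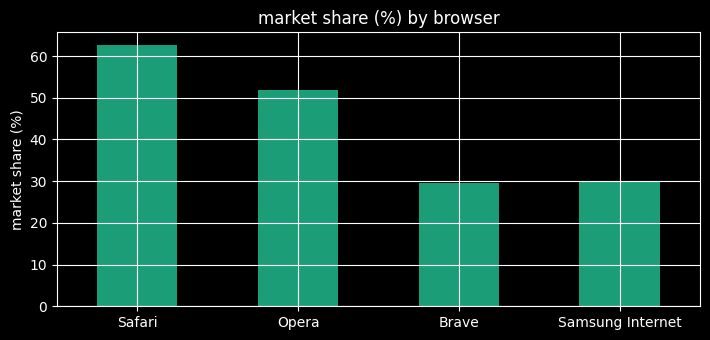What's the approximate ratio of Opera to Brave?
Opera ≈ 50, Brave ≈ 30; 50/30 ≈ 1.67.

≈ 1.67×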